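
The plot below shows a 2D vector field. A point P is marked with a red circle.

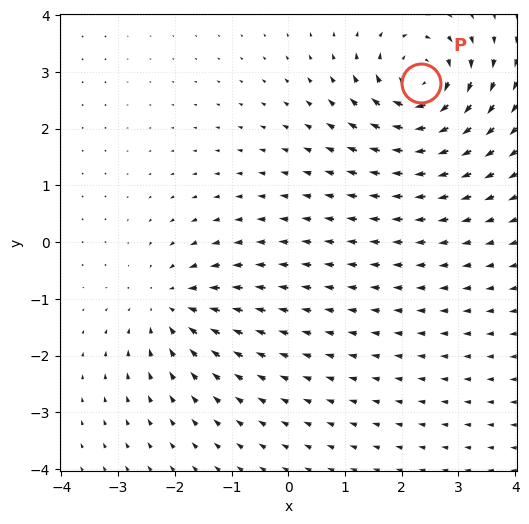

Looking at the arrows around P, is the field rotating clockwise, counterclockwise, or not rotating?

Near P at (2.3, 2.8) the arrows circulate clockwise. The curl (z-component) there is about -6; negative curl means clockwise rotation.

clockwise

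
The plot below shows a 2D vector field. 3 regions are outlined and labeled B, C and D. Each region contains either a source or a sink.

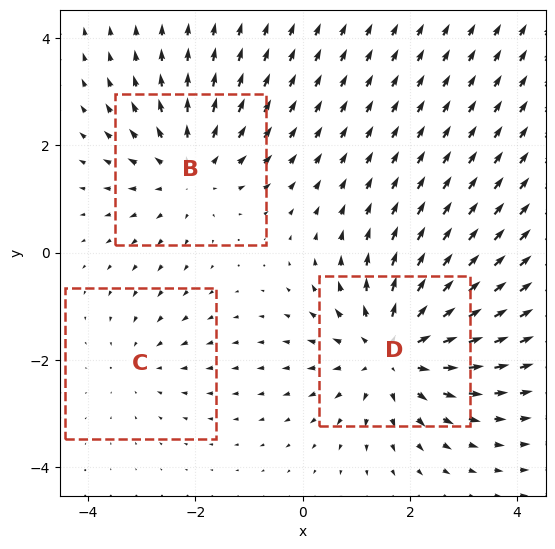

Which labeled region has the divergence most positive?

D

Divergence at each region's feature centre — B: about +3, C: about -2, D: about +4. Region D is most positive.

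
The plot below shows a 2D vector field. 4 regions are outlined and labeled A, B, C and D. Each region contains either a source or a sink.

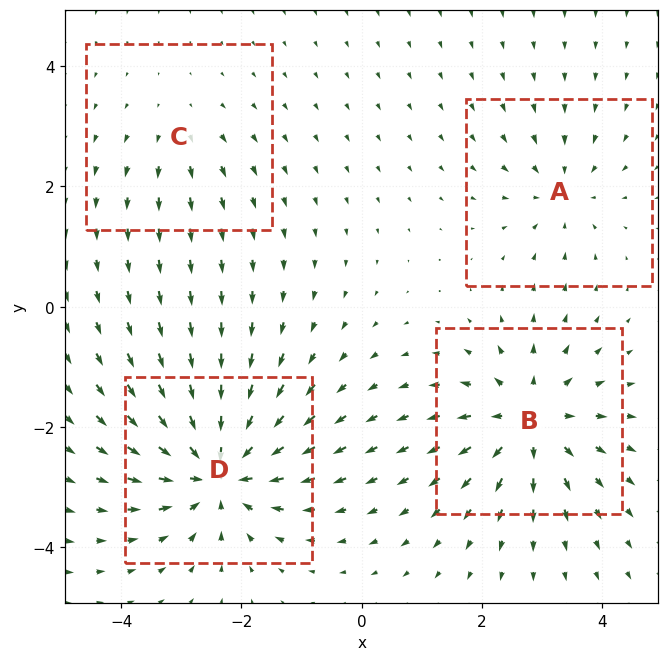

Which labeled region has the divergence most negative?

Divergence at each region's feature centre — A: about -4, B: about +6, C: about +2, D: about -7. Region D is most negative.

D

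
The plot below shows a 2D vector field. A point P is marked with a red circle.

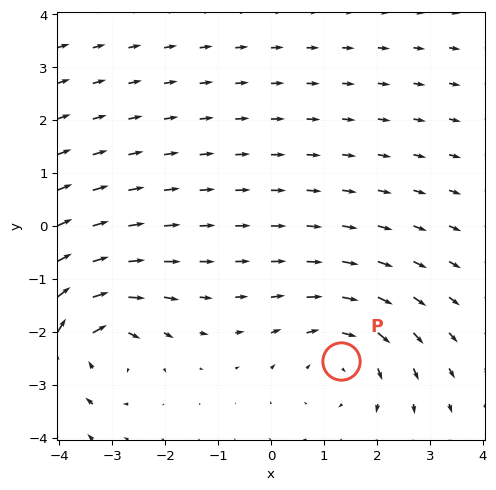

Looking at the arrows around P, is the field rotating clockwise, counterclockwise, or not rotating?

Near P at (1.3, -2.6) the arrows circulate clockwise. The curl (z-component) there is about -2; negative curl means clockwise rotation.

clockwise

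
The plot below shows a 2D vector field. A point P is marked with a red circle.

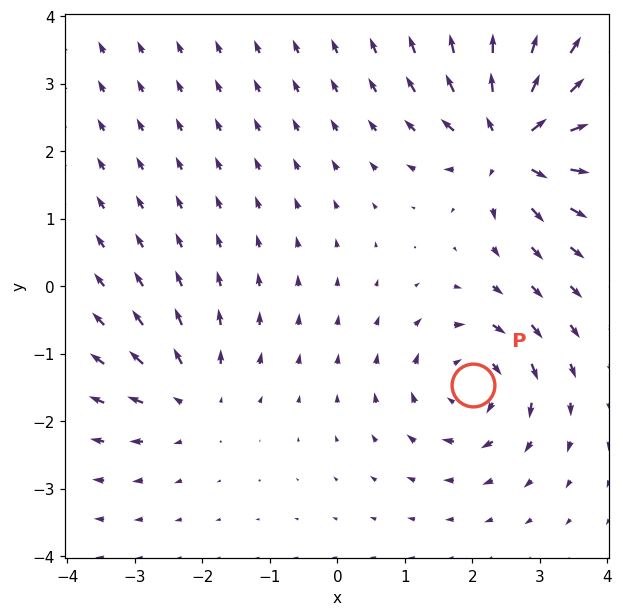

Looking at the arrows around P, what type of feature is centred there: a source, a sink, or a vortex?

vortex

At P (2.0, -1.5) the arrows circulate clockwise. Divergence ≈0, curl about -5 — near-zero divergence with nonzero curl is a vortex.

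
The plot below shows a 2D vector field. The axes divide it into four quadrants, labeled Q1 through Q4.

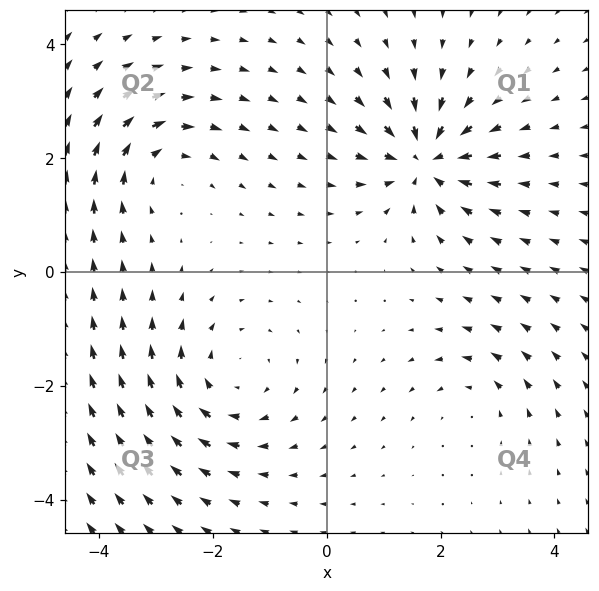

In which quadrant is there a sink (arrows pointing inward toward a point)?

The sink sits at approximately (1.7, 2.0), which lies in quadrant Q1. The divergence there is about -7, negative as expected for a sink.

Q1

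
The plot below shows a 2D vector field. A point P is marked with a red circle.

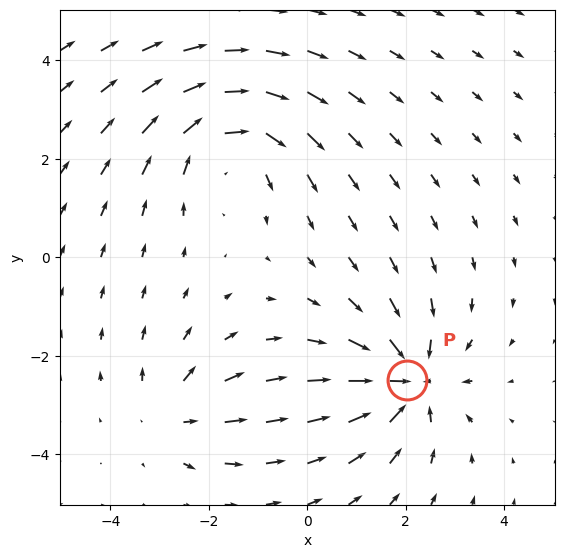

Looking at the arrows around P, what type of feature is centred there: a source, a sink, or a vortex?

sink

At P (2.0, -2.5) the arrows converge inward. Divergence about -5, curl ≈0 — negative divergence with near-zero curl is a sink.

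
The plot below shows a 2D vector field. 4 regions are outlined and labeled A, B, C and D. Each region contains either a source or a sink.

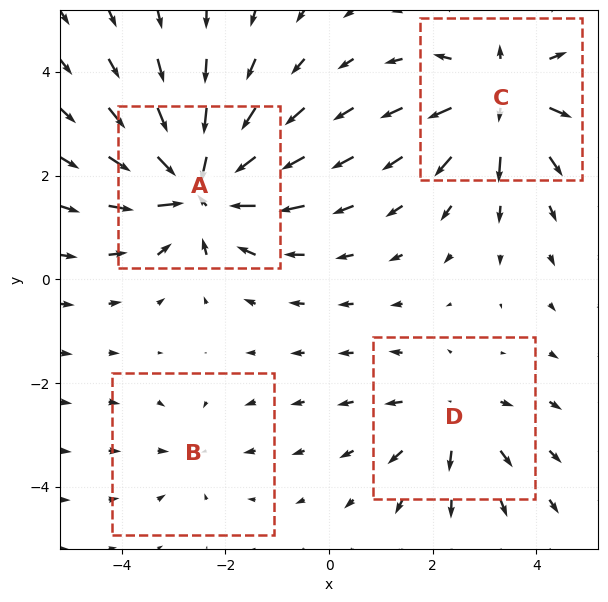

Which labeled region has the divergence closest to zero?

Divergence at each region's feature centre — A: about -7, B: about -2, C: about +5, D: about +4. Region B is closest to zero.

B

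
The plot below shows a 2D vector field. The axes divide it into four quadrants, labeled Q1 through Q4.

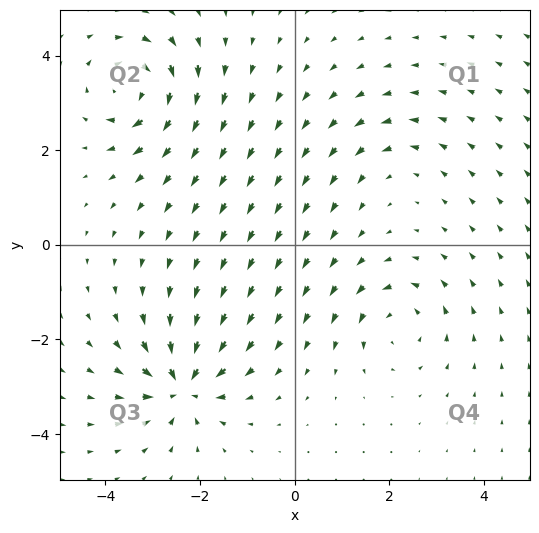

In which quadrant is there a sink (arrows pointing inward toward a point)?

Q3

The sink sits at approximately (-2.4, -3.0), which lies in quadrant Q3. The divergence there is about -7, negative as expected for a sink.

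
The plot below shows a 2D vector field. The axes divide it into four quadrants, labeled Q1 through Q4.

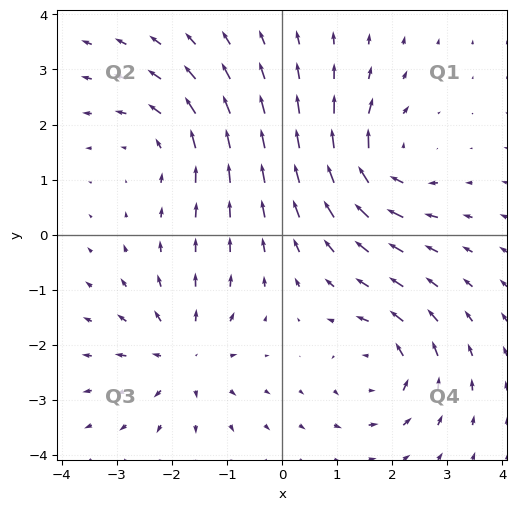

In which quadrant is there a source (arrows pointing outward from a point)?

The source sits at approximately (-1.8, -2.2), which lies in quadrant Q3. The divergence there is about +4, positive as expected for a source.

Q3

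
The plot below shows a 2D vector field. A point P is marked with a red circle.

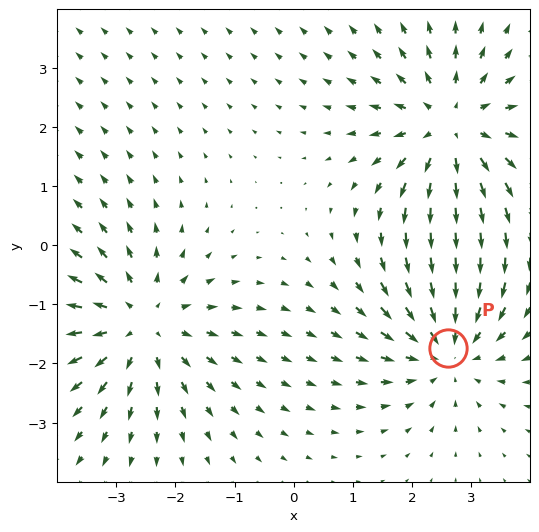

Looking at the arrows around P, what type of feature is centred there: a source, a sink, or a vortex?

At P (2.6, -1.7) the arrows converge inward. Divergence about -4, curl ≈0 — negative divergence with near-zero curl is a sink.

sink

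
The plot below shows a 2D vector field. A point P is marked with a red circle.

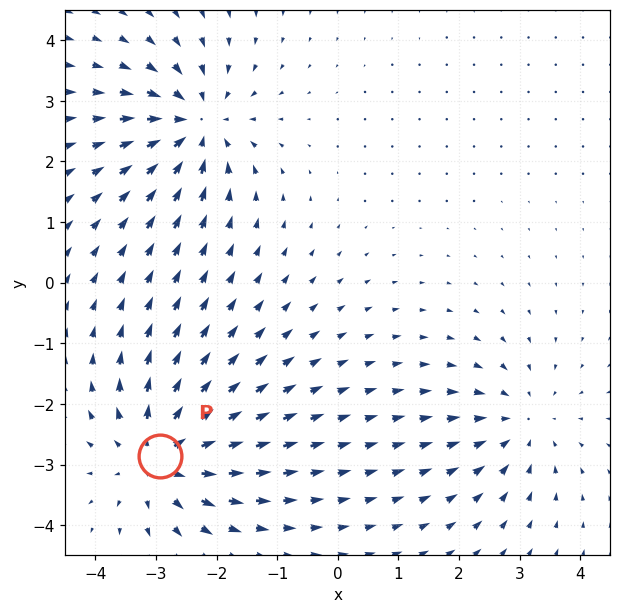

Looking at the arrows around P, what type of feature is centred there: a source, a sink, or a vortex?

At P (-2.9, -2.9) the arrows spread outward. Divergence about +5, curl ≈0 — positive divergence with near-zero curl is a source.

source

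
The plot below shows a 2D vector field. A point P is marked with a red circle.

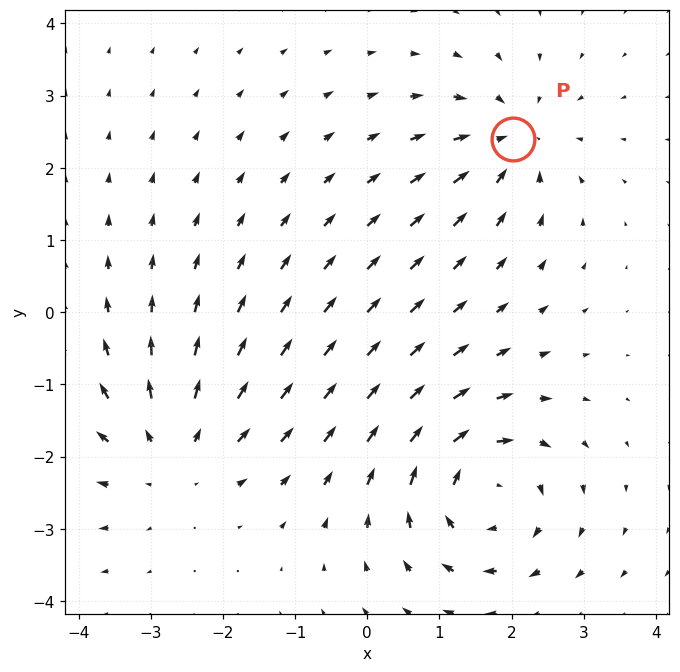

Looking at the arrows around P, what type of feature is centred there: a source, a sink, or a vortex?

sink

At P (2.0, 2.4) the arrows converge inward. Divergence about -4, curl ≈0 — negative divergence with near-zero curl is a sink.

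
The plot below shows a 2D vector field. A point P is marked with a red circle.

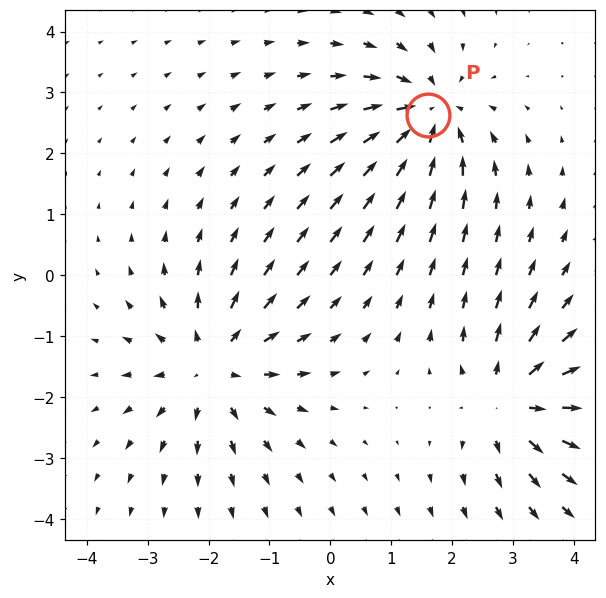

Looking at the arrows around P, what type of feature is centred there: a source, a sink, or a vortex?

sink

At P (1.6, 2.6) the arrows converge inward. Divergence about -4, curl ≈0 — negative divergence with near-zero curl is a sink.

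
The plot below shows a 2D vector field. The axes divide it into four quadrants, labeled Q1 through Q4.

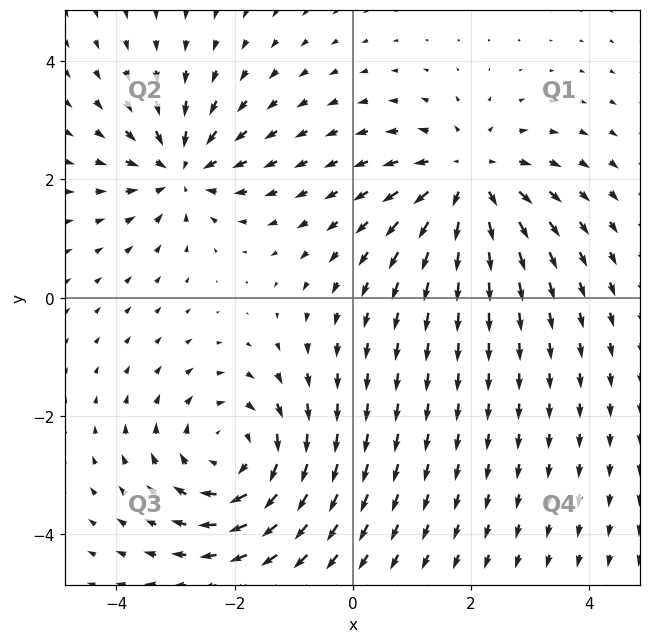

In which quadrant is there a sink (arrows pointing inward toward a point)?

The sink sits at approximately (-2.9, 2.2), which lies in quadrant Q2. The divergence there is about -4, negative as expected for a sink.

Q2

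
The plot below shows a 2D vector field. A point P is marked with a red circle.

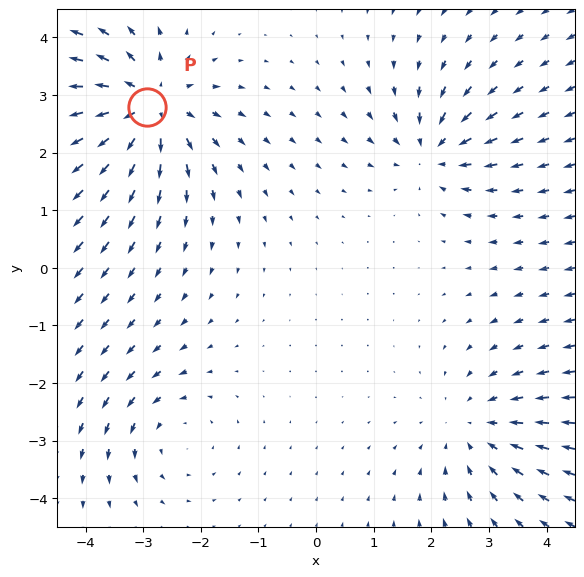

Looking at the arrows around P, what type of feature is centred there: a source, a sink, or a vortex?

At P (-2.9, 2.8) the arrows spread outward. Divergence about +5, curl ≈0 — positive divergence with near-zero curl is a source.

source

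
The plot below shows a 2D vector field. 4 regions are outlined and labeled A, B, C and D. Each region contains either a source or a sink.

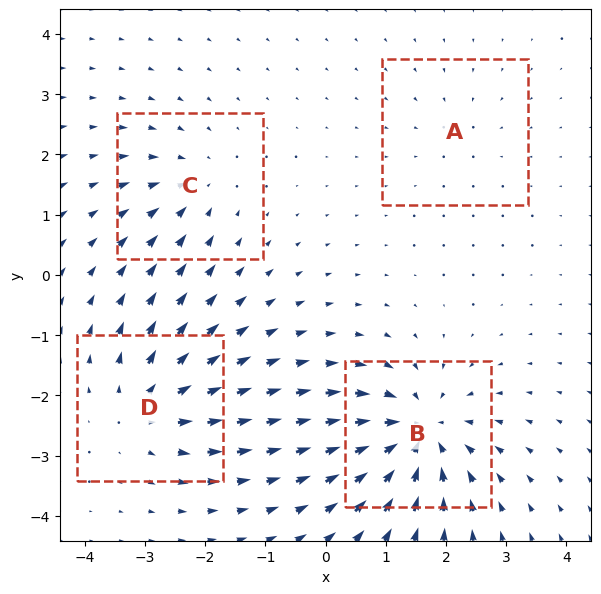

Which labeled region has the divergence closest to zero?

A

Divergence at each region's feature centre — A: about -2, B: about -7, C: about -4, D: about +5. Region A is closest to zero.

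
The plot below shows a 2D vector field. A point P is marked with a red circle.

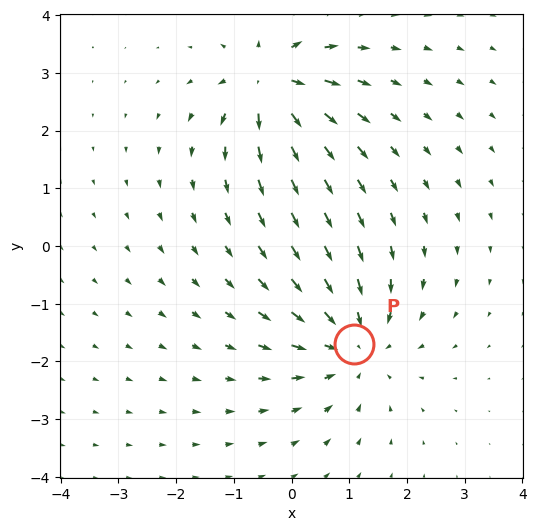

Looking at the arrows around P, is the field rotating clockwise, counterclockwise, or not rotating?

Near P at (1.1, -1.7) the arrows show no circulation. The curl there is ≈0.

not rotating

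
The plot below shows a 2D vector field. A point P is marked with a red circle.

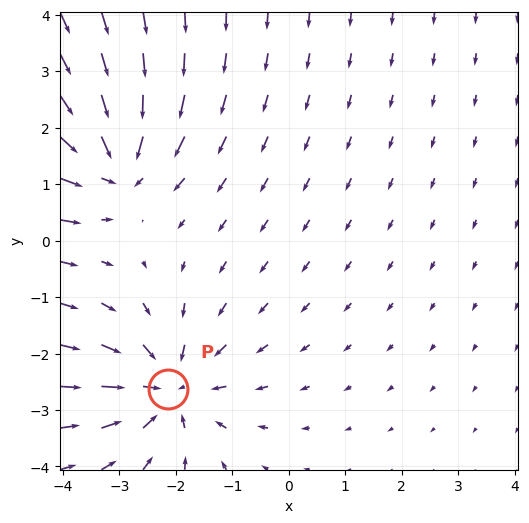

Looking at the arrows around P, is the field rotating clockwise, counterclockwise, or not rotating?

not rotating

Near P at (-2.1, -2.6) the arrows show no circulation. The curl there is ≈0.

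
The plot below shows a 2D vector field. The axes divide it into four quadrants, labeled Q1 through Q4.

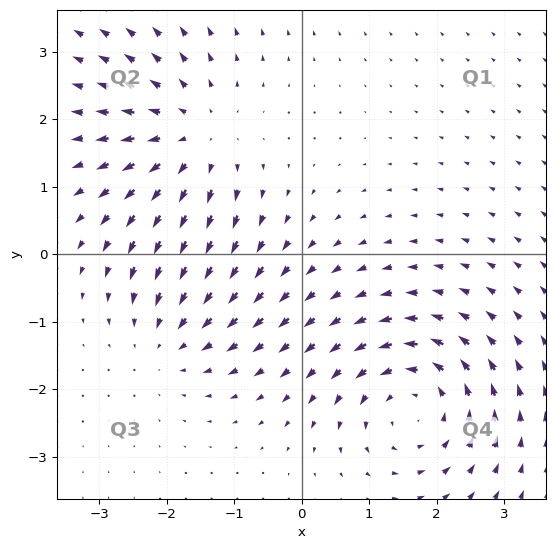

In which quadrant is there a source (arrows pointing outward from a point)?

Q2

The source sits at approximately (-1.6, 1.7), which lies in quadrant Q2. The divergence there is about +4, positive as expected for a source.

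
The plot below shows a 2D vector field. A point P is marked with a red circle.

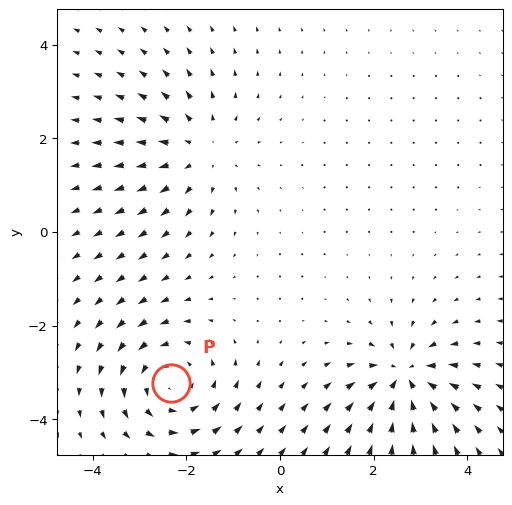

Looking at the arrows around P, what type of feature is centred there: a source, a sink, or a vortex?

vortex

At P (-2.3, -3.2) the arrows circulate counterclockwise. Divergence ≈0, curl about +3 — near-zero divergence with nonzero curl is a vortex.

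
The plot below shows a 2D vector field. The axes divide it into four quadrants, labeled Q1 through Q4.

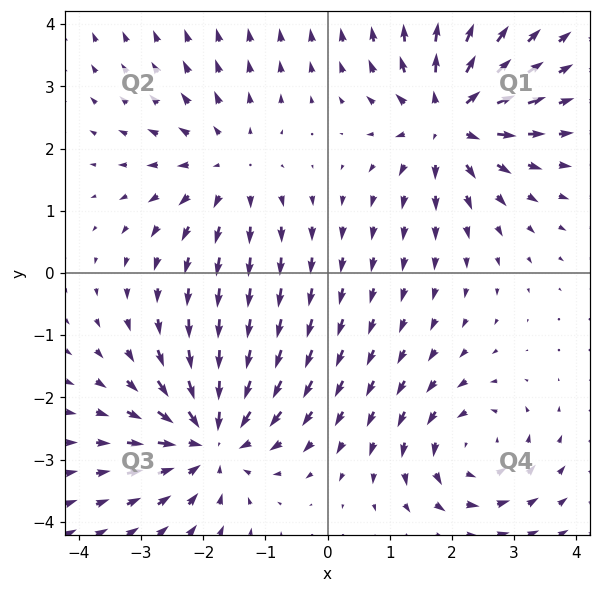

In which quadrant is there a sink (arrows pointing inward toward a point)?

The sink sits at approximately (-1.9, -2.7), which lies in quadrant Q3. The divergence there is about -4, negative as expected for a sink.

Q3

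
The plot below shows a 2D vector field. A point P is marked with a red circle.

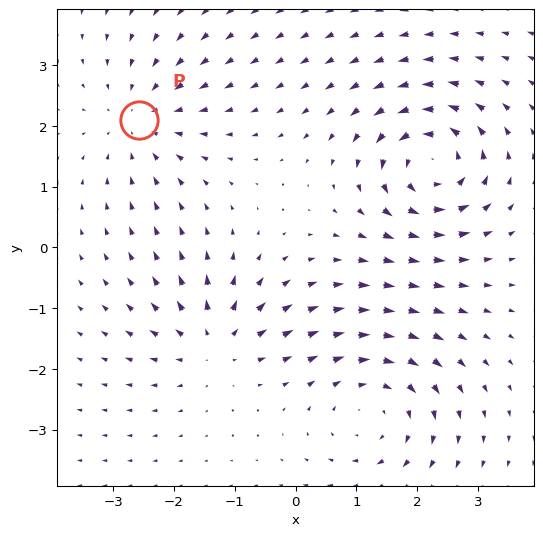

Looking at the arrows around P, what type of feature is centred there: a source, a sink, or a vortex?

sink

At P (-2.6, 2.1) the arrows converge inward. Divergence about -3, curl ≈0 — negative divergence with near-zero curl is a sink.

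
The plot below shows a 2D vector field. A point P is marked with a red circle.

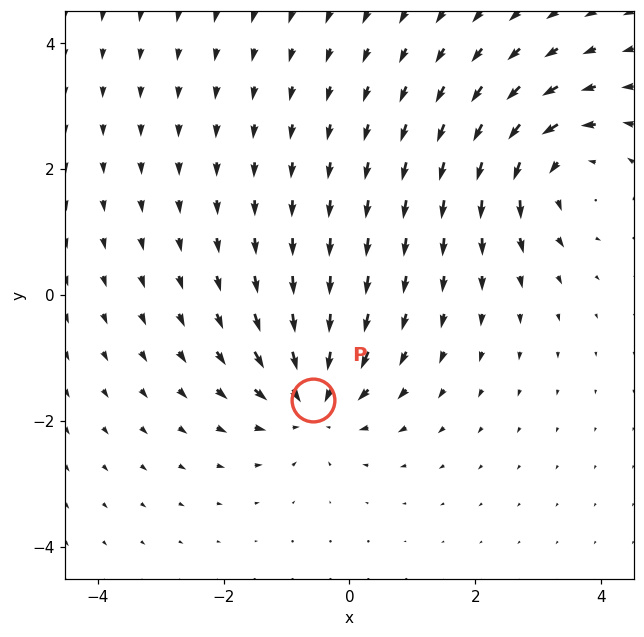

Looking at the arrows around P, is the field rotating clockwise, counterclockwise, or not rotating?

Near P at (-0.6, -1.7) the arrows show no circulation. The curl there is ≈0.

not rotating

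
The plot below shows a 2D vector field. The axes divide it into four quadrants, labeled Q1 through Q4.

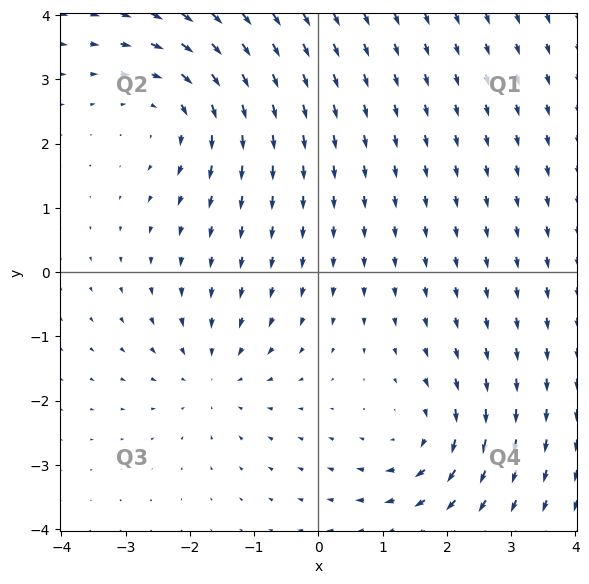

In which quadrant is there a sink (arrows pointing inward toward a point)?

The sink sits at approximately (-1.6, -1.6), which lies in quadrant Q3. The divergence there is about -2, negative as expected for a sink.

Q3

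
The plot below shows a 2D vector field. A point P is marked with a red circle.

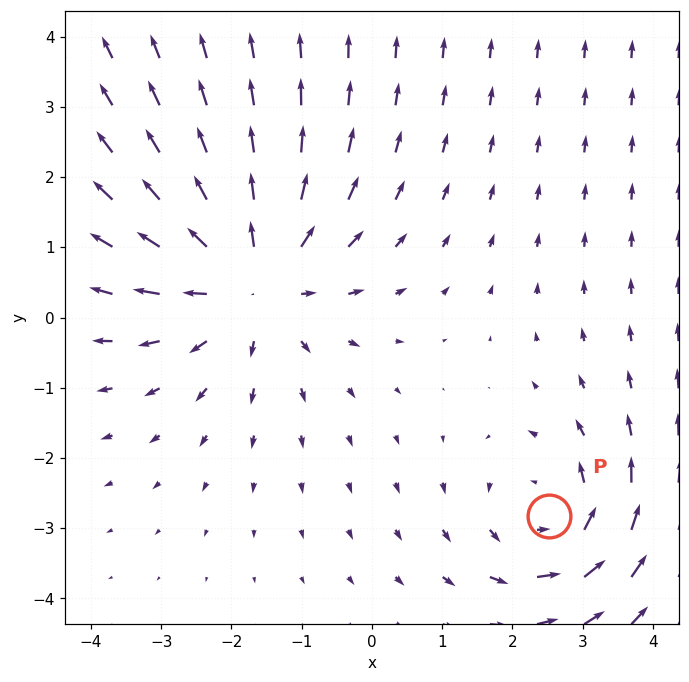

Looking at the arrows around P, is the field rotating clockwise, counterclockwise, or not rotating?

Near P at (2.5, -2.8) the arrows circulate counterclockwise. The curl (z-component) there is about +3; positive curl means counterclockwise rotation.

counterclockwise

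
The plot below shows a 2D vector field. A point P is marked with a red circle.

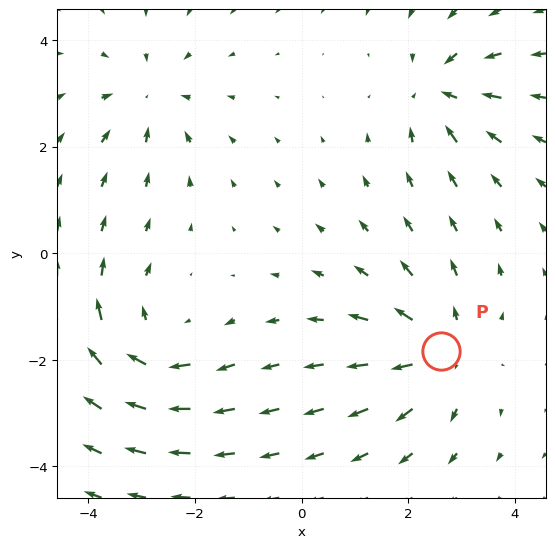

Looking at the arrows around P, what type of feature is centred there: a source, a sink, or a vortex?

source

At P (2.6, -1.8) the arrows spread outward. Divergence about +4, curl ≈0 — positive divergence with near-zero curl is a source.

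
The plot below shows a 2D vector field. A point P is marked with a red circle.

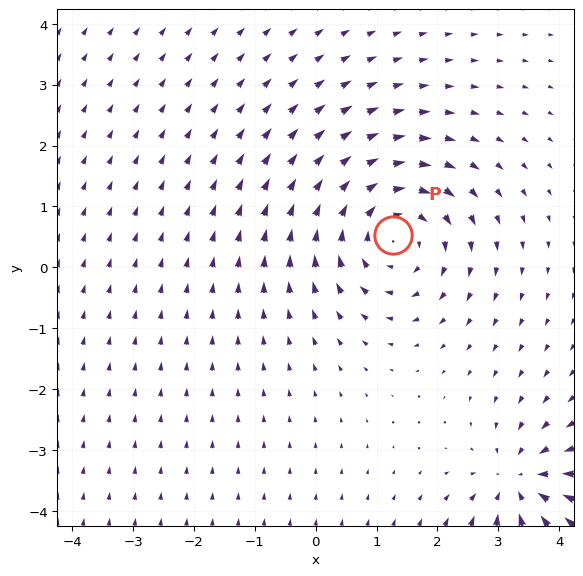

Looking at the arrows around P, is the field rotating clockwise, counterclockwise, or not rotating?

clockwise

Near P at (1.3, 0.5) the arrows circulate clockwise. The curl (z-component) there is about -4; negative curl means clockwise rotation.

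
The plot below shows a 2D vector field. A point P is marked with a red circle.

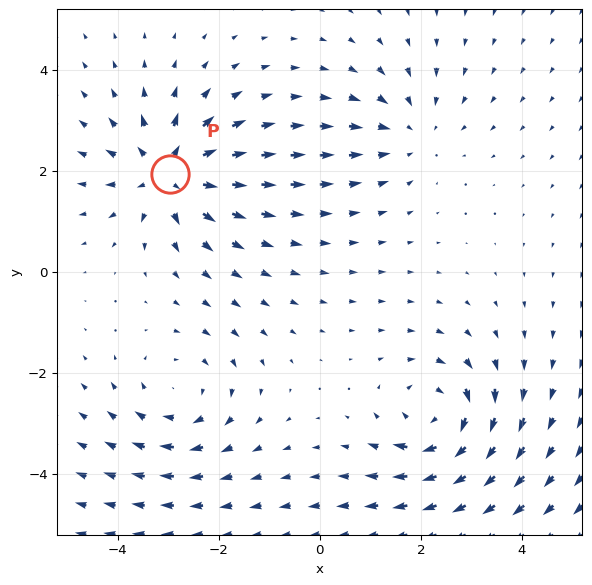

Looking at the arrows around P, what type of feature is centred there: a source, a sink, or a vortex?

source

At P (-3.0, 1.9) the arrows spread outward. Divergence about +6, curl ≈0 — positive divergence with near-zero curl is a source.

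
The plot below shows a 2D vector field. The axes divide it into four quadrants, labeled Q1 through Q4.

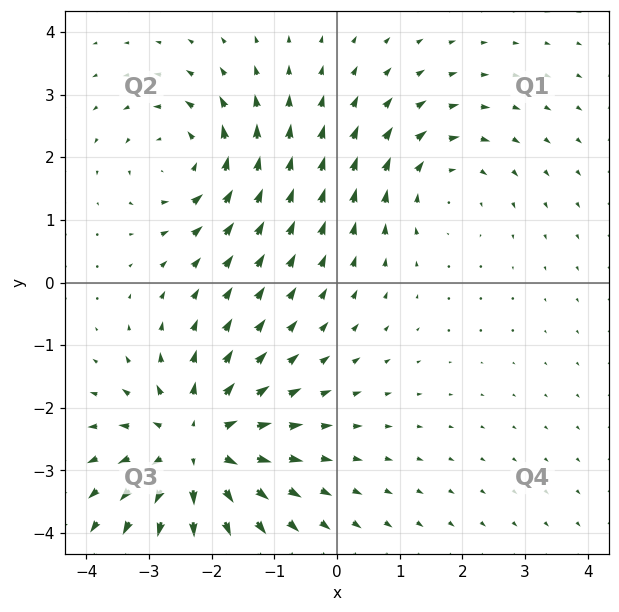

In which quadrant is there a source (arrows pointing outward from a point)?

Q3

The source sits at approximately (-2.2, -2.6), which lies in quadrant Q3. The divergence there is about +5, positive as expected for a source.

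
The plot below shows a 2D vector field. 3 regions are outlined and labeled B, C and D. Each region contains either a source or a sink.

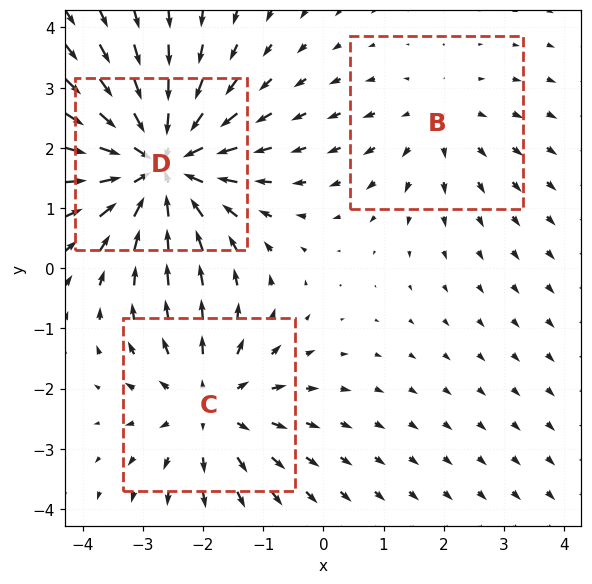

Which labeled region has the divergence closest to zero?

B

Divergence at each region's feature centre — B: about +2, C: about +3, D: about -4. Region B is closest to zero.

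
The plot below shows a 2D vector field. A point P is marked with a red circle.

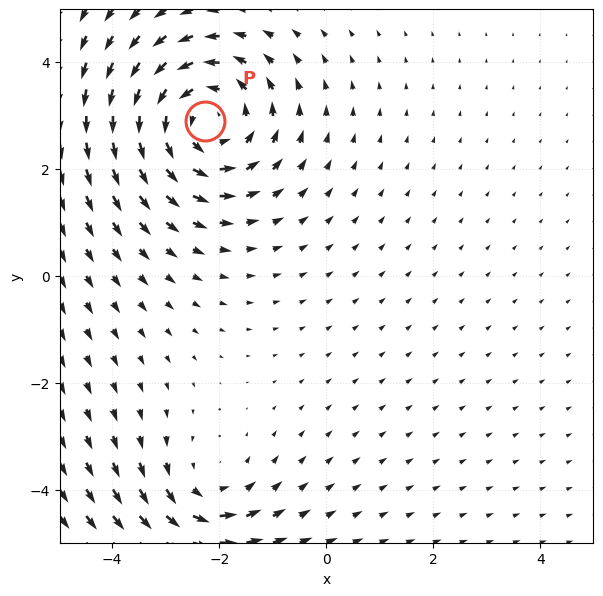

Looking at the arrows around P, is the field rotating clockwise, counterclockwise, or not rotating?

counterclockwise

Near P at (-2.3, 2.9) the arrows circulate counterclockwise. The curl (z-component) there is about +4; positive curl means counterclockwise rotation.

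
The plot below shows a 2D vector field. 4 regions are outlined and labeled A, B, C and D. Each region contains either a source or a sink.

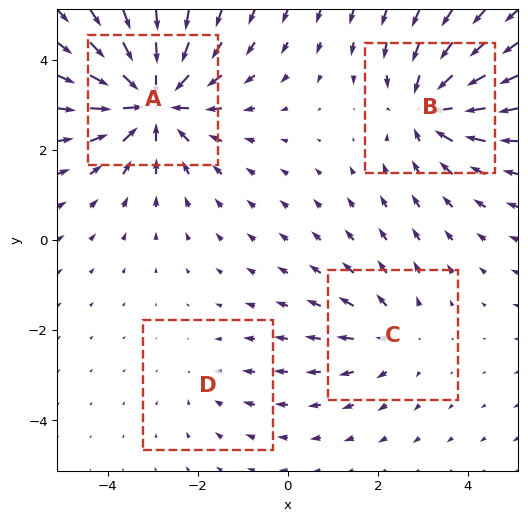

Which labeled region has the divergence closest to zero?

Divergence at each region's feature centre — A: about -7, B: about -5, C: about +3, D: about -2. Region D is closest to zero.

D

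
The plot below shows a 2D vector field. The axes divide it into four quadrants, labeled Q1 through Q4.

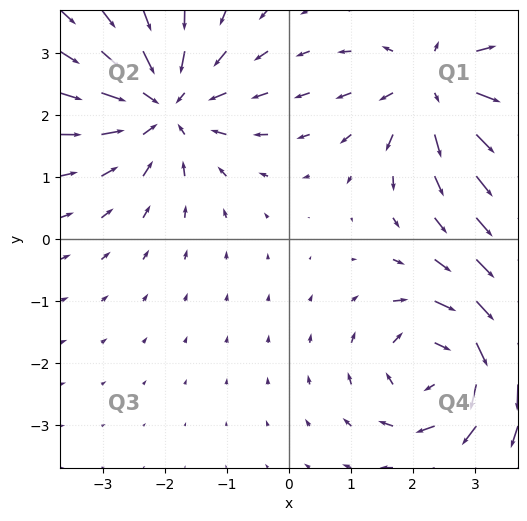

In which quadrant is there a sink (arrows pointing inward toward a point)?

The sink sits at approximately (-2.0, 2.2), which lies in quadrant Q2. The divergence there is about -5, negative as expected for a sink.

Q2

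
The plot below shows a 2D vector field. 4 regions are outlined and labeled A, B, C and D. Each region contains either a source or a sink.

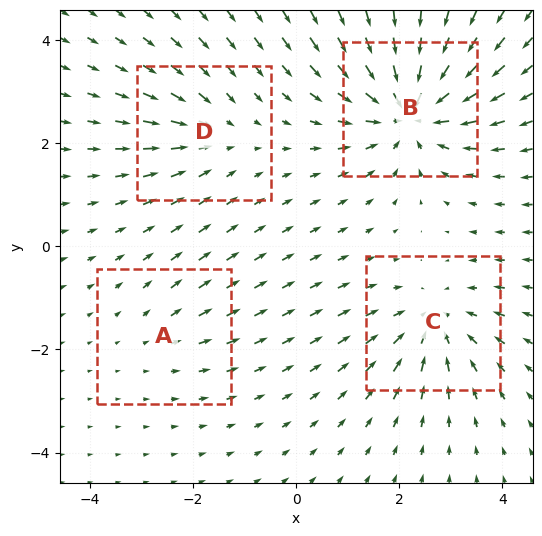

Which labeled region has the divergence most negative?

B

Divergence at each region's feature centre — A: about +2, B: about -7, C: about -4, D: about -3. Region B is most negative.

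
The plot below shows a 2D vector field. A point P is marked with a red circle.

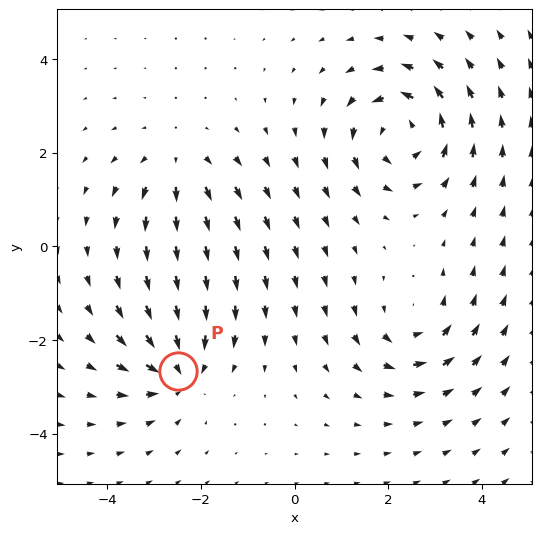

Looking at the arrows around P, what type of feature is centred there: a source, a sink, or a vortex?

At P (-2.5, -2.7) the arrows converge inward. Divergence about -5, curl ≈0 — negative divergence with near-zero curl is a sink.

sink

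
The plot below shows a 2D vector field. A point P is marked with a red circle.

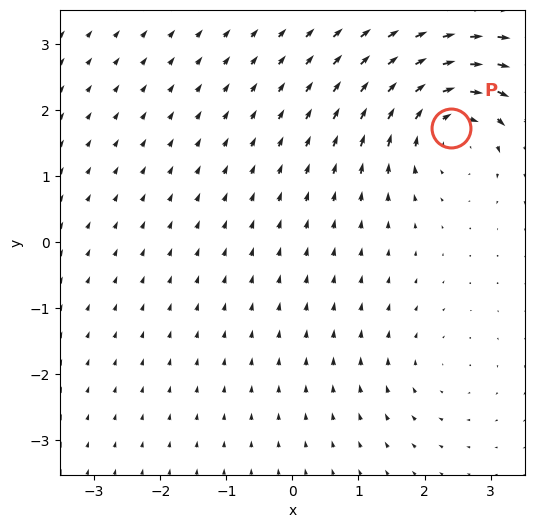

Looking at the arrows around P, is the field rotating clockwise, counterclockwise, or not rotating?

Near P at (2.4, 1.7) the arrows circulate clockwise. The curl (z-component) there is about -6; negative curl means clockwise rotation.

clockwise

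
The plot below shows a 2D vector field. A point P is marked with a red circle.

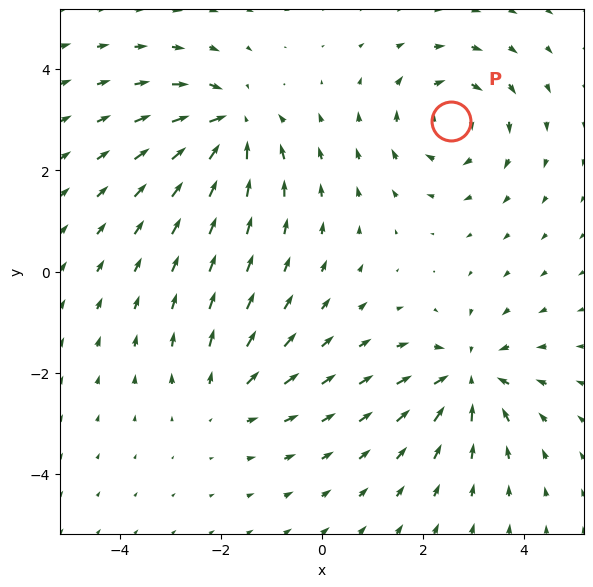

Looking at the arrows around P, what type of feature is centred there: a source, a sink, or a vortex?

At P (2.6, 3.0) the arrows circulate clockwise. Divergence ≈0, curl about -4 — near-zero divergence with nonzero curl is a vortex.

vortex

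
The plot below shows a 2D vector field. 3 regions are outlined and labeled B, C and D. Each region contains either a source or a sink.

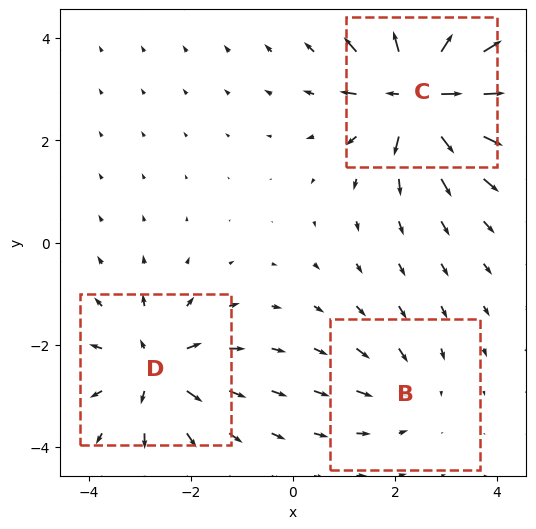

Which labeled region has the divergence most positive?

C

Divergence at each region's feature centre — B: about -2, C: about +6, D: about +4. Region C is most positive.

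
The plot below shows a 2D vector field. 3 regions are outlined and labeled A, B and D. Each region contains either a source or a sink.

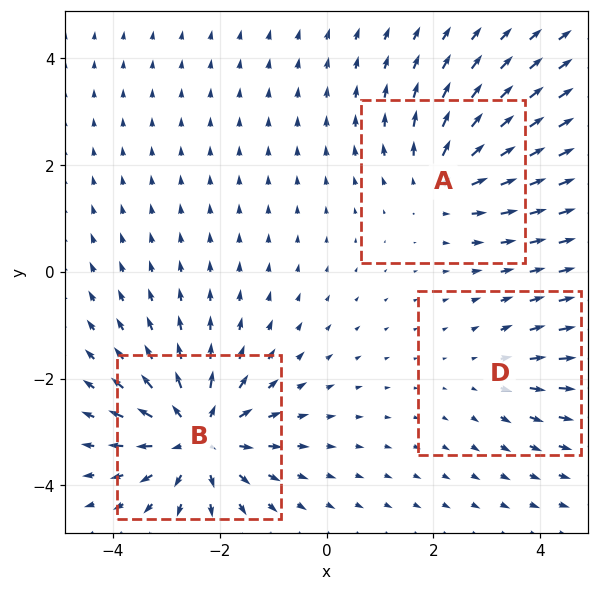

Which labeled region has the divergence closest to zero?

D

Divergence at each region's feature centre — A: about +3, B: about +5, D: about +2. Region D is closest to zero.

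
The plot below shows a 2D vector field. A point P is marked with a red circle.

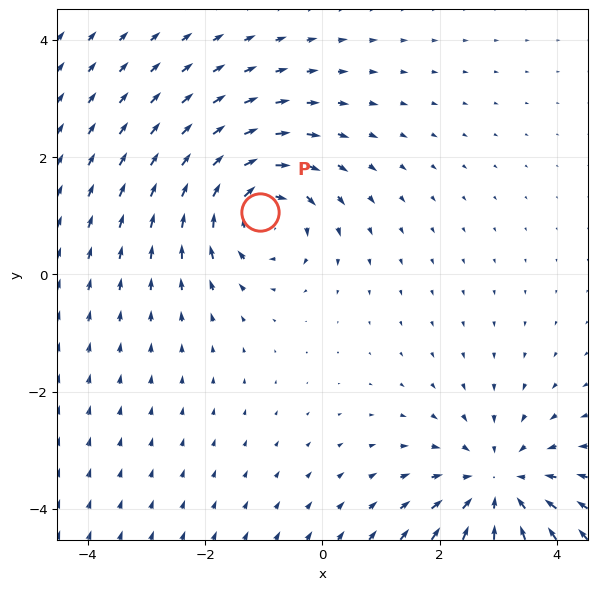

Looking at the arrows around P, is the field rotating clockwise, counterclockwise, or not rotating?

Near P at (-1.1, 1.1) the arrows circulate clockwise. The curl (z-component) there is about -3; negative curl means clockwise rotation.

clockwise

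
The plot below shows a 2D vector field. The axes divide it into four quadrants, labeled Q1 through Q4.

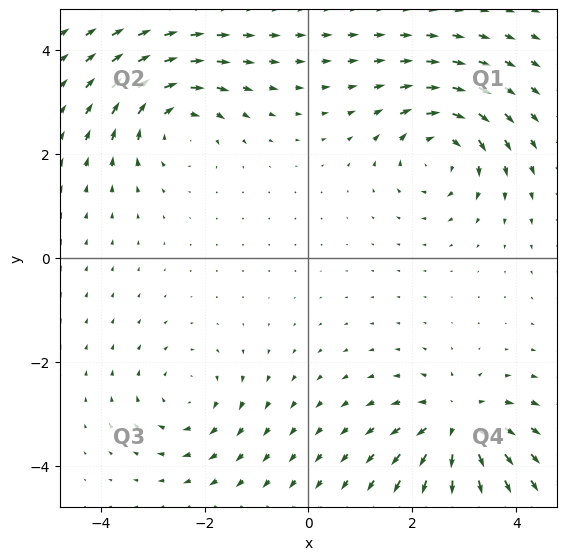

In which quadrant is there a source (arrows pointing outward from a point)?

Q4

The source sits at approximately (2.9, -3.2), which lies in quadrant Q4. The divergence there is about +6, positive as expected for a source.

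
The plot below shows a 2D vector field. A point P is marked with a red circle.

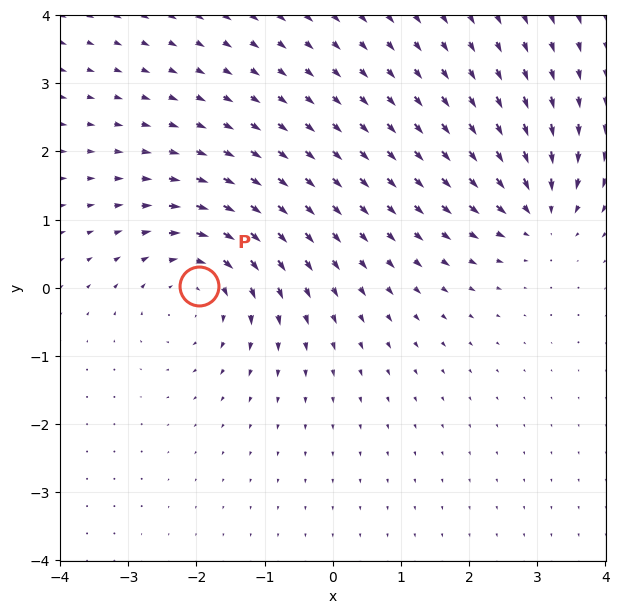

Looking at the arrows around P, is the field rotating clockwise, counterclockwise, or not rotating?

Near P at (-2.0, 0.0) the arrows circulate clockwise. The curl (z-component) there is about -4; negative curl means clockwise rotation.

clockwise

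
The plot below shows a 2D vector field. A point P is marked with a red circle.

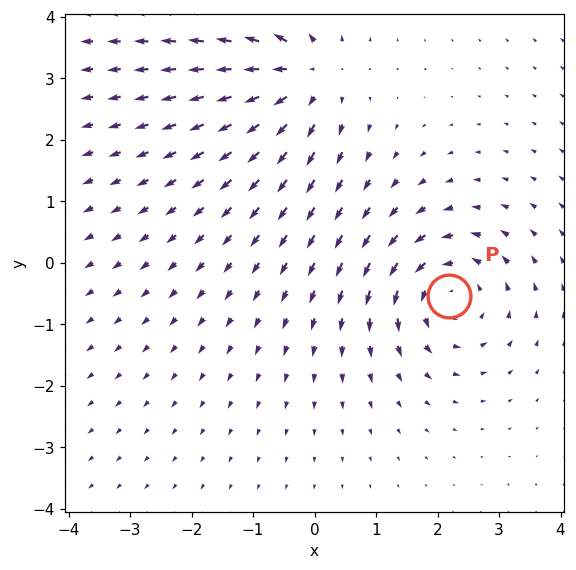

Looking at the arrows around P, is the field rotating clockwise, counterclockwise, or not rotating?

counterclockwise

Near P at (2.2, -0.5) the arrows circulate counterclockwise. The curl (z-component) there is about +3; positive curl means counterclockwise rotation.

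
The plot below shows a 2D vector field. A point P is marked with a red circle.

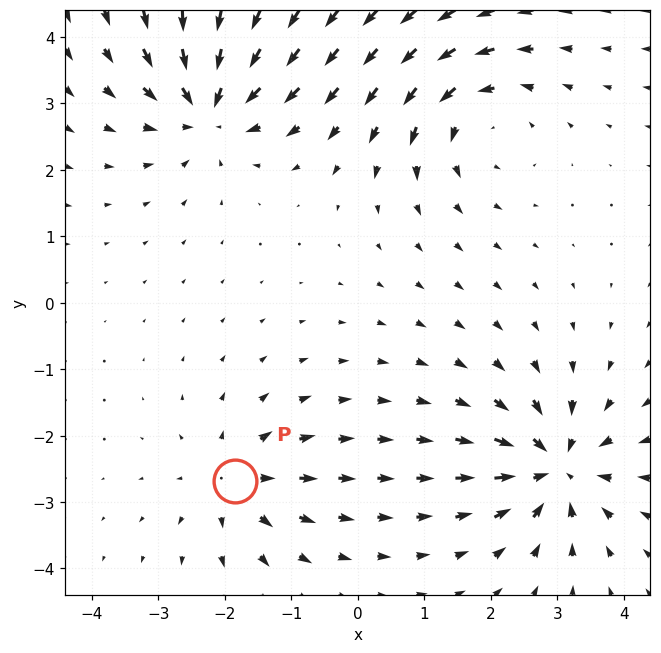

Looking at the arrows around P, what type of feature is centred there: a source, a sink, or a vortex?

At P (-1.8, -2.7) the arrows spread outward. Divergence about +4, curl ≈0 — positive divergence with near-zero curl is a source.

source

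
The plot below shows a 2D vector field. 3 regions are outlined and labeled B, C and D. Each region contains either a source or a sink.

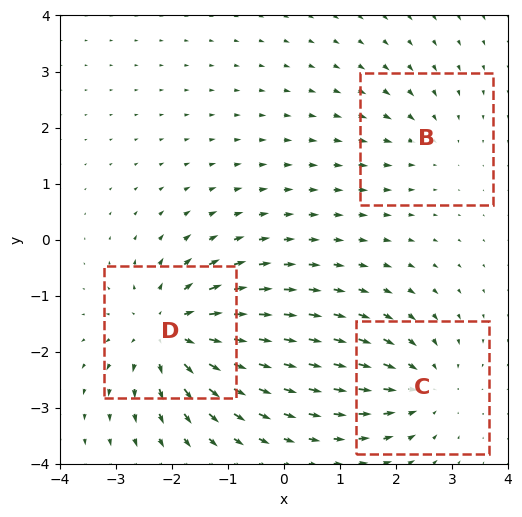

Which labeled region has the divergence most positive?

D

Divergence at each region's feature centre — B: about -2, C: about -3, D: about +5. Region D is most positive.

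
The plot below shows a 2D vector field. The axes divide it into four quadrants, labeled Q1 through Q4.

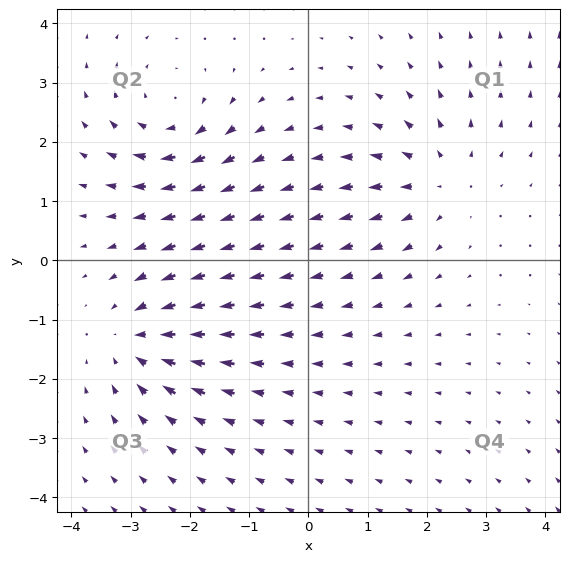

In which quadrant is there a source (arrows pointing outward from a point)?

The source sits at approximately (2.2, 1.4), which lies in quadrant Q1. The divergence there is about +3, positive as expected for a source.

Q1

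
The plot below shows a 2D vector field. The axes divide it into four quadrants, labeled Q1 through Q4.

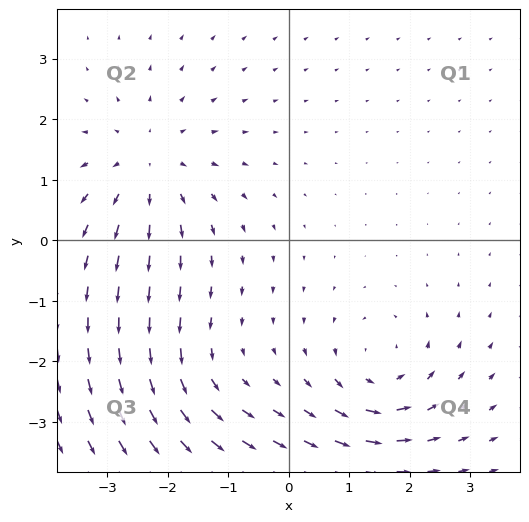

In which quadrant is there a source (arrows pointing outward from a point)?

Q2

The source sits at approximately (-2.3, 1.2), which lies in quadrant Q2. The divergence there is about +4, positive as expected for a source.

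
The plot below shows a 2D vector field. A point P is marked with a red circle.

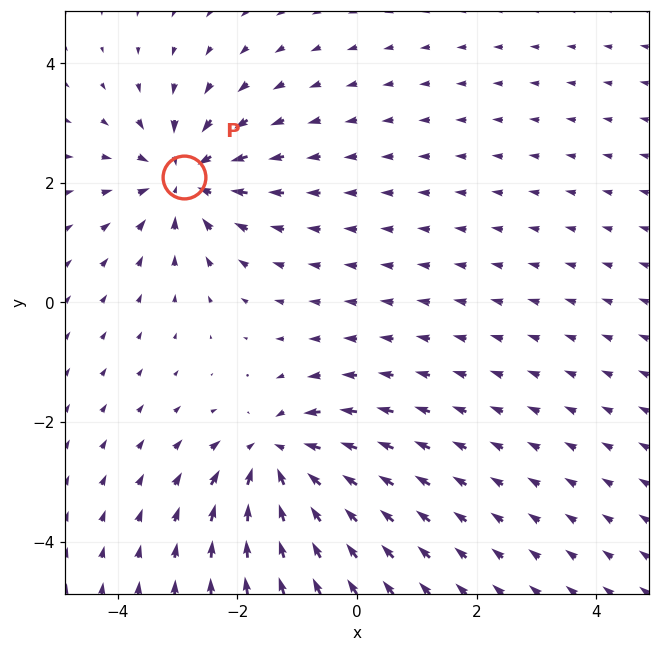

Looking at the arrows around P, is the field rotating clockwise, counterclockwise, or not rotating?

Near P at (-2.9, 2.1) the arrows show no circulation. The curl there is ≈0.

not rotating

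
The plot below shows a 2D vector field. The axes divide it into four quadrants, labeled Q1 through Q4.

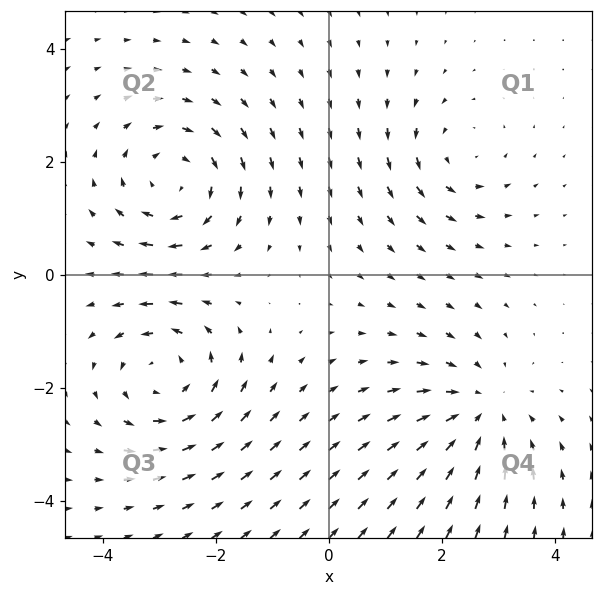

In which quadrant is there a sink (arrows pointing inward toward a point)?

The sink sits at approximately (2.7, -2.4), which lies in quadrant Q4. The divergence there is about -3, negative as expected for a sink.

Q4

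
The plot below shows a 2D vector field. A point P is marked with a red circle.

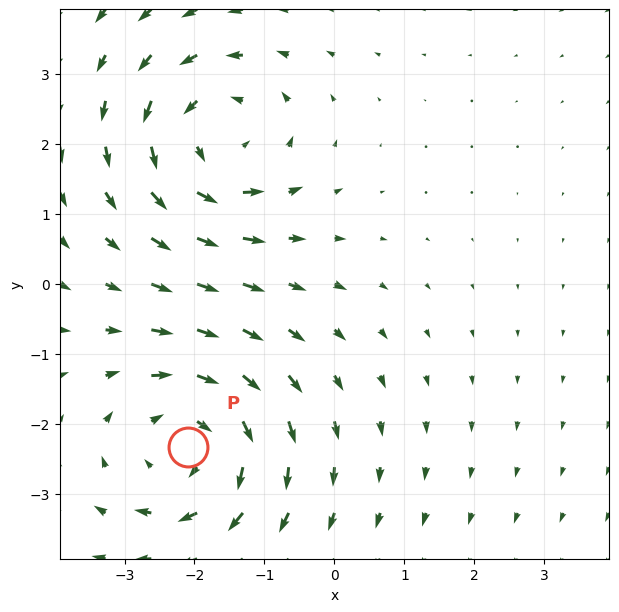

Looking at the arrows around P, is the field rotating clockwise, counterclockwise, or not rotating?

Near P at (-2.1, -2.3) the arrows circulate clockwise. The curl (z-component) there is about -4; negative curl means clockwise rotation.

clockwise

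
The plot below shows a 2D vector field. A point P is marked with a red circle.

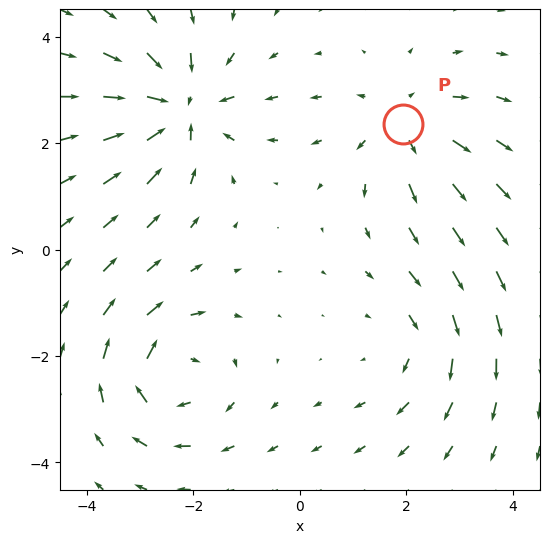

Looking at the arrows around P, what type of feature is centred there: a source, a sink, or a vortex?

source

At P (1.9, 2.4) the arrows spread outward. Divergence about +4, curl ≈0 — positive divergence with near-zero curl is a source.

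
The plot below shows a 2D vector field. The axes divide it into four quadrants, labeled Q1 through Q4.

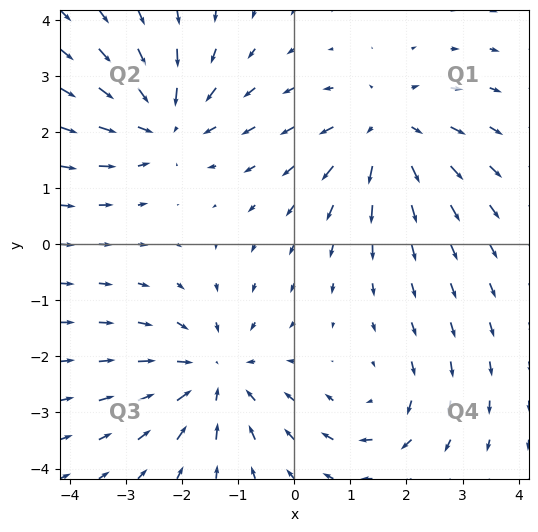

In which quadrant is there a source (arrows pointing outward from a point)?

The source sits at approximately (1.6, 2.0), which lies in quadrant Q1. The divergence there is about +4, positive as expected for a source.

Q1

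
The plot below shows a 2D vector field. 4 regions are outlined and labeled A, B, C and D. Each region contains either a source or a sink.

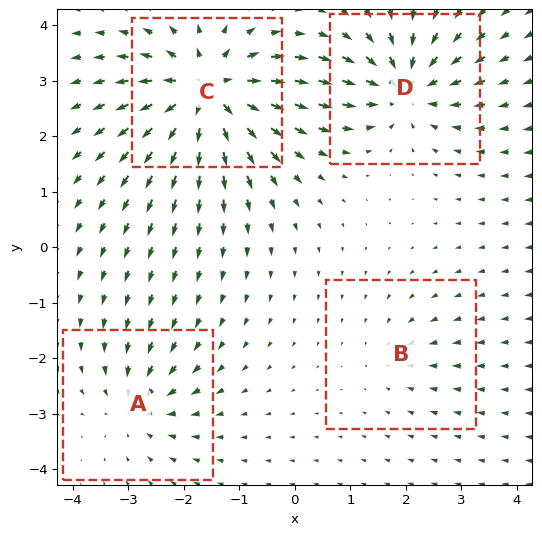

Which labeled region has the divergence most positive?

Divergence at each region's feature centre — A: about -4, B: about -2, C: about +8, D: about -6. Region C is most positive.

C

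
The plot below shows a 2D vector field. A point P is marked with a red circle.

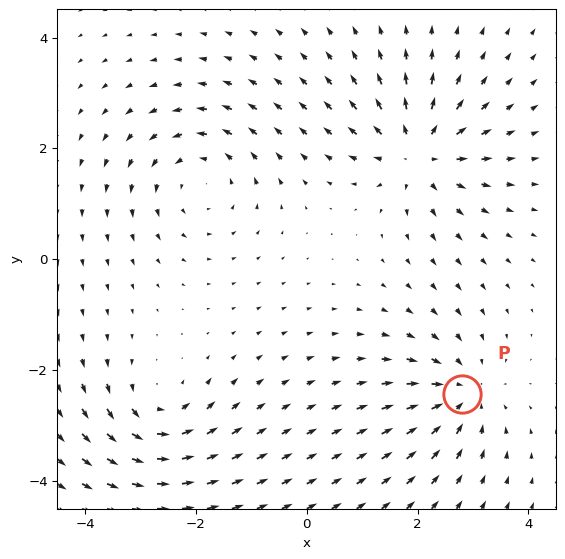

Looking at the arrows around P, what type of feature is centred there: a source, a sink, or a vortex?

At P (2.8, -2.4) the arrows converge inward. Divergence about -4, curl ≈0 — negative divergence with near-zero curl is a sink.

sink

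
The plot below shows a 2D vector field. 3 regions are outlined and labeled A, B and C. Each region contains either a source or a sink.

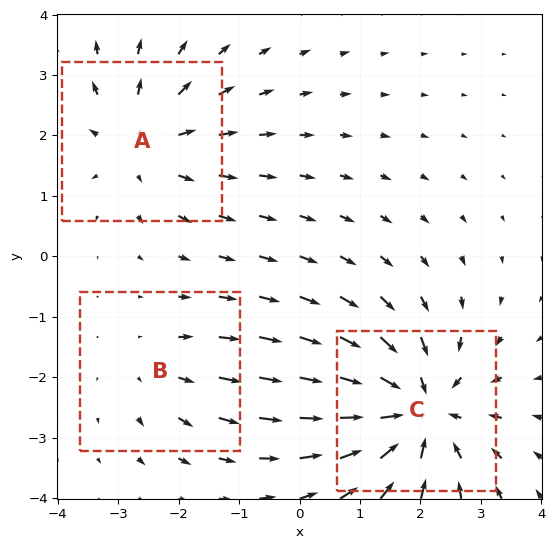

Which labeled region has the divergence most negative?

C

Divergence at each region's feature centre — A: about +3, B: about +2, C: about -4. Region C is most negative.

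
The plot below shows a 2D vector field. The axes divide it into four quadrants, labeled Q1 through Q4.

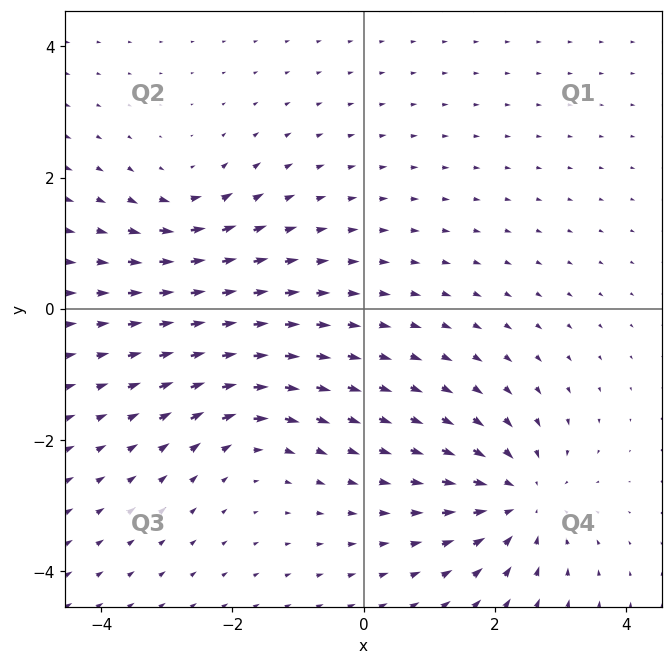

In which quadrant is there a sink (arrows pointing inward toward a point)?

Q4

The sink sits at approximately (2.4, -2.9), which lies in quadrant Q4. The divergence there is about -5, negative as expected for a sink.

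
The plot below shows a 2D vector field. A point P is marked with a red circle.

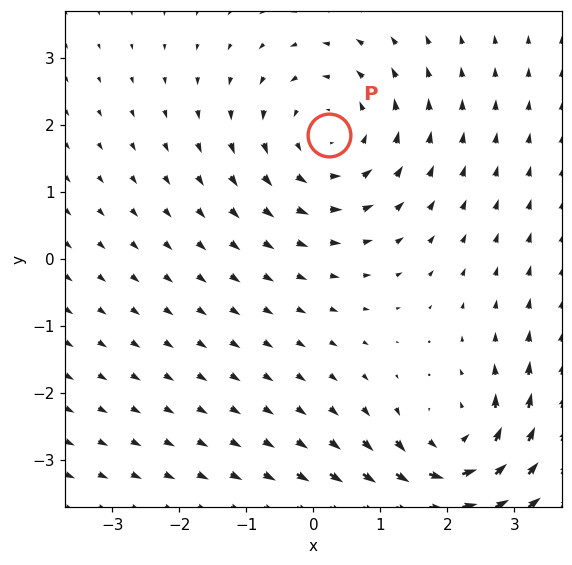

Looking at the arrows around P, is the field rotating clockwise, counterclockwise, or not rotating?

counterclockwise

Near P at (0.2, 1.9) the arrows circulate counterclockwise. The curl (z-component) there is about +3; positive curl means counterclockwise rotation.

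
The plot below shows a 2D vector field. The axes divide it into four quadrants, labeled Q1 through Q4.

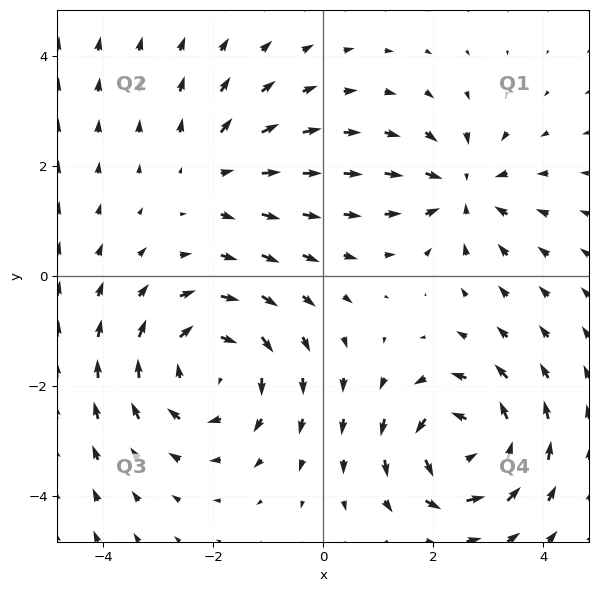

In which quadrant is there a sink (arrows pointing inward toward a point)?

The sink sits at approximately (2.5, 1.6), which lies in quadrant Q1. The divergence there is about -4, negative as expected for a sink.

Q1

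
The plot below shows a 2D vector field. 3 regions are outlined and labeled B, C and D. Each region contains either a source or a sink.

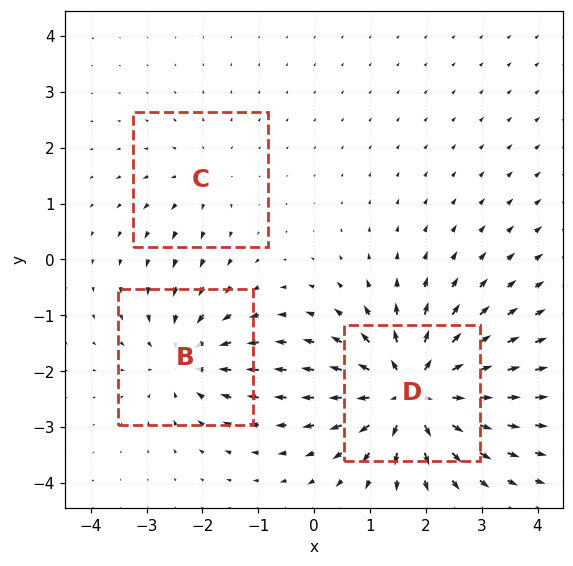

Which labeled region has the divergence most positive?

Divergence at each region's feature centre — B: about -3, C: about +2, D: about +6. Region D is most positive.

D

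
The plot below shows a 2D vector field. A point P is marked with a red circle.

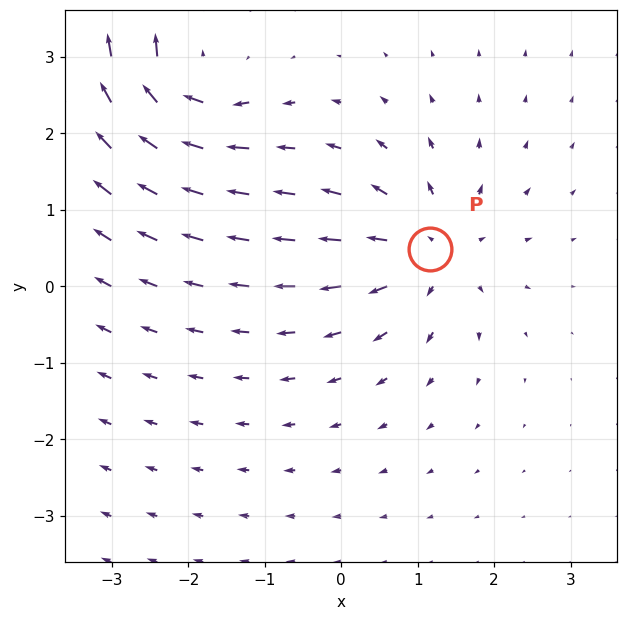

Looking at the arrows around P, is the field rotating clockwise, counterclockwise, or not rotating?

not rotating

Near P at (1.2, 0.5) the arrows show no circulation. The curl there is ≈0.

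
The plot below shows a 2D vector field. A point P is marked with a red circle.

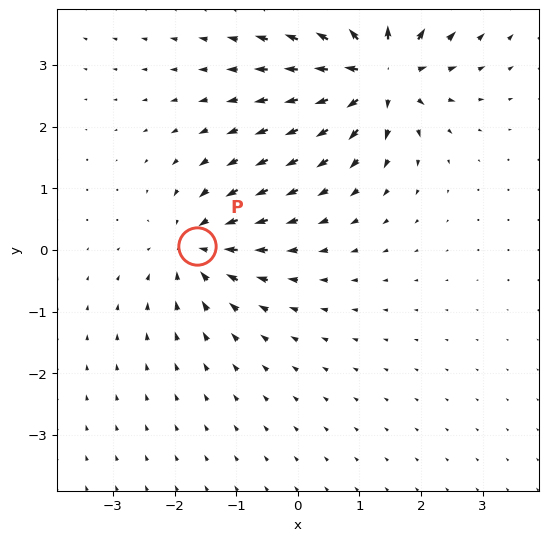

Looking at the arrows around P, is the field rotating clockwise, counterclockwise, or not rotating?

not rotating

Near P at (-1.6, 0.1) the arrows show no circulation. The curl there is ≈0.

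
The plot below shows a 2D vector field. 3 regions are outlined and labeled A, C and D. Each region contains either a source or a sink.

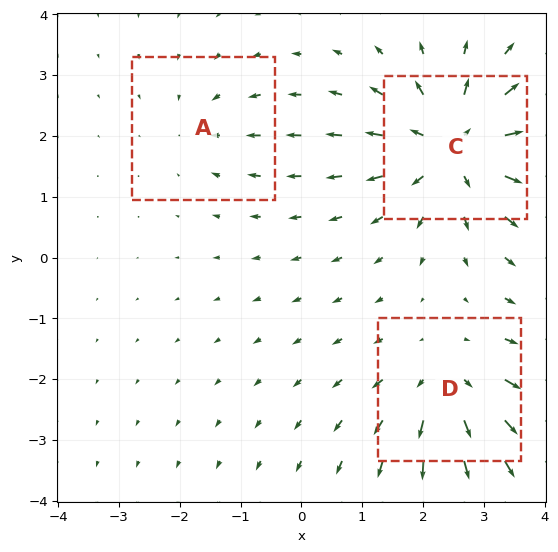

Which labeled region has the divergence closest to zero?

Divergence at each region's feature centre — A: about -2, C: about +5, D: about +3. Region A is closest to zero.

A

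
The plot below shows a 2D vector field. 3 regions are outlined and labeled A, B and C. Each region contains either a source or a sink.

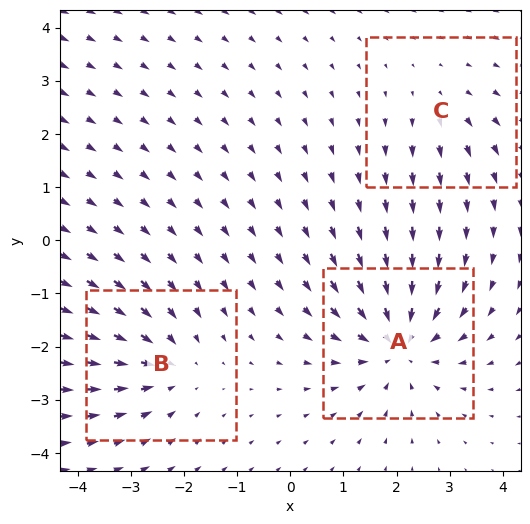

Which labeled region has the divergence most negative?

Divergence at each region's feature centre — A: about -5, B: about -3, C: about +2. Region A is most negative.

A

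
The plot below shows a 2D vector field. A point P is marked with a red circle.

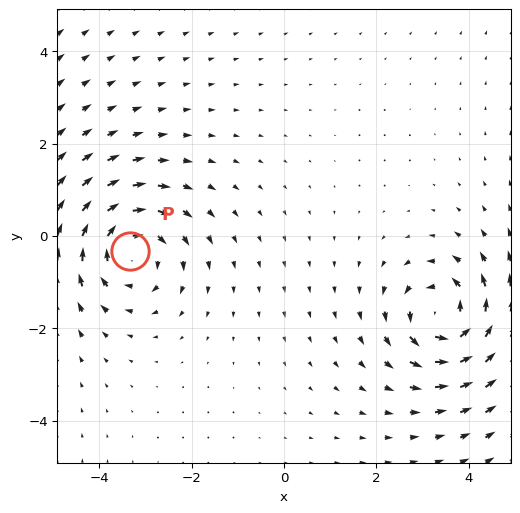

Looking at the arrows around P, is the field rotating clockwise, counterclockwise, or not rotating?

Near P at (-3.3, -0.3) the arrows circulate clockwise. The curl (z-component) there is about -3; negative curl means clockwise rotation.

clockwise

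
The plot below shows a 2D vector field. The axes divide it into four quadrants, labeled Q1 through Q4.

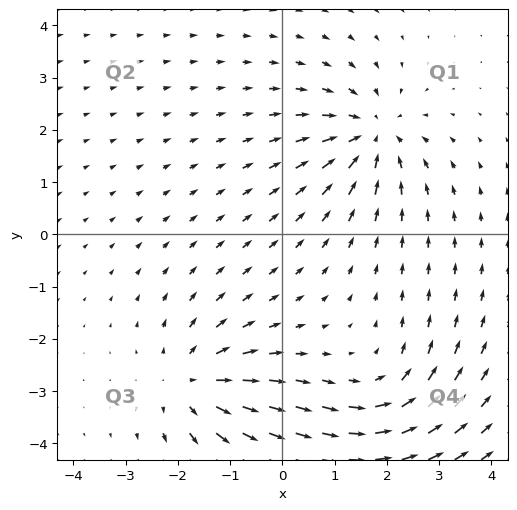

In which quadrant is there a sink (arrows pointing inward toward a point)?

Q1

The sink sits at approximately (1.7, 1.9), which lies in quadrant Q1. The divergence there is about -4, negative as expected for a sink.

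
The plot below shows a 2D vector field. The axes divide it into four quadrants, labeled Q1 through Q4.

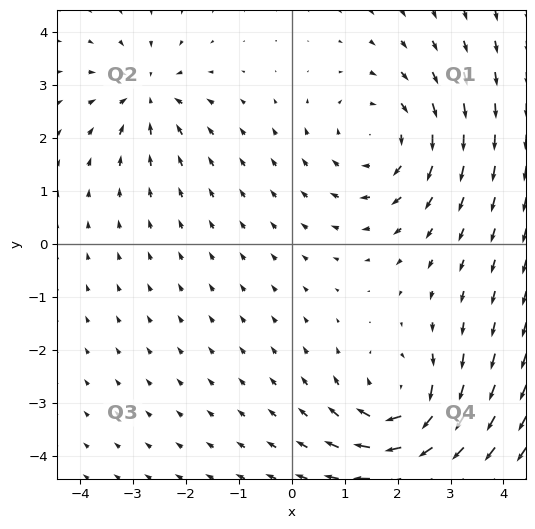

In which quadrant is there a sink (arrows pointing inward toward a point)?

Q2

The sink sits at approximately (-2.7, 2.8), which lies in quadrant Q2. The divergence there is about -5, negative as expected for a sink.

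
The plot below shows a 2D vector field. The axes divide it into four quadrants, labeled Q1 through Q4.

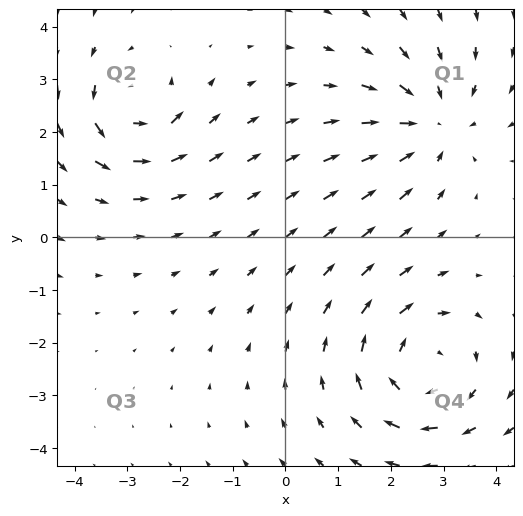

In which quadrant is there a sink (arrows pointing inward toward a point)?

The sink sits at approximately (2.8, 2.2), which lies in quadrant Q1. The divergence there is about -4, negative as expected for a sink.

Q1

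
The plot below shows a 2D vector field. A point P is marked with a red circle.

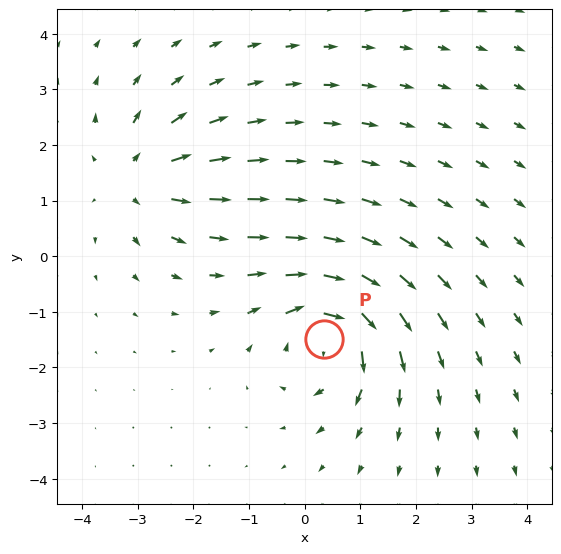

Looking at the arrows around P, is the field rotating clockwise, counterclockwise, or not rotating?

clockwise

Near P at (0.4, -1.5) the arrows circulate clockwise. The curl (z-component) there is about -5; negative curl means clockwise rotation.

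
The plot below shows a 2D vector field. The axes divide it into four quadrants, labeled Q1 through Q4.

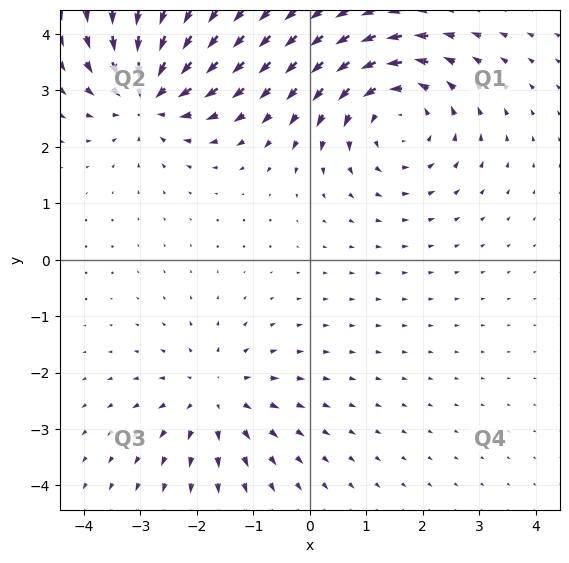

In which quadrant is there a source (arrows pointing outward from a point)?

The source sits at approximately (-1.7, -2.4), which lies in quadrant Q3. The divergence there is about +3, positive as expected for a source.

Q3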